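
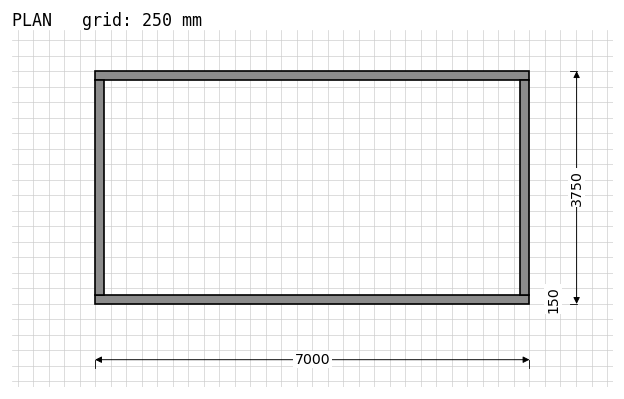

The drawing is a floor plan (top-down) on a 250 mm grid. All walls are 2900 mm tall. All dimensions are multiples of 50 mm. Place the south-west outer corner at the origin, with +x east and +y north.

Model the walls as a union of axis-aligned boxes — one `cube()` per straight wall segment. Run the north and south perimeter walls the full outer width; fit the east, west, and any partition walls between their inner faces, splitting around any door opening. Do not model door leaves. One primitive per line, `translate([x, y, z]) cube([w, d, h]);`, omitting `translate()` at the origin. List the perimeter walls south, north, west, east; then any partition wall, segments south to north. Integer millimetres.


cube([7000, 150, 2900]);
translate([0, 3600, 0]) cube([7000, 150, 2900]);
translate([0, 150, 0]) cube([150, 3450, 2900]);
translate([6850, 150, 0]) cube([150, 3450, 2900]);


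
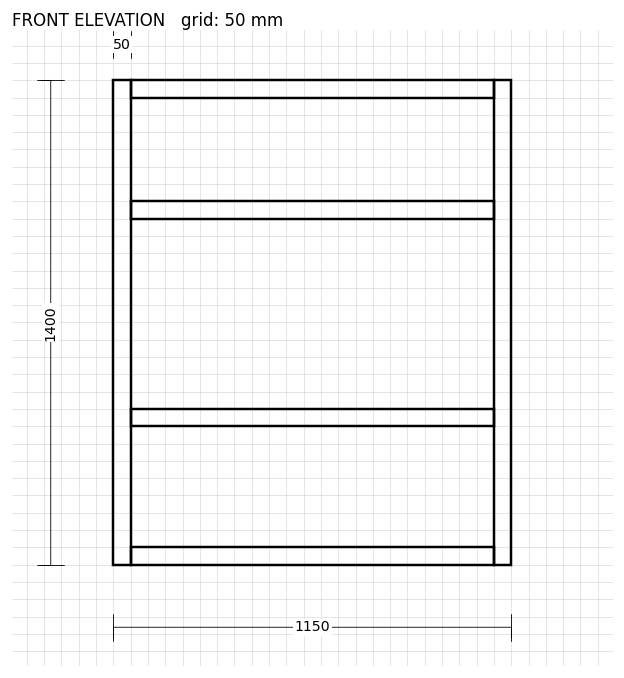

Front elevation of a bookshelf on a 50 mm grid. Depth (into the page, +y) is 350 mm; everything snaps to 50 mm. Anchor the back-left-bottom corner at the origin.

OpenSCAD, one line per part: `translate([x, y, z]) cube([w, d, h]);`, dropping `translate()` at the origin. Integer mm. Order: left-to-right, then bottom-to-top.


cube([50, 350, 1400]);
translate([50, 0, 0]) cube([1050, 350, 50]);
translate([50, 0, 400]) cube([1050, 350, 50]);
translate([50, 0, 1000]) cube([1050, 350, 50]);
translate([50, 0, 1350]) cube([1050, 350, 50]);
translate([1100, 0, 0]) cube([50, 350, 1400]);


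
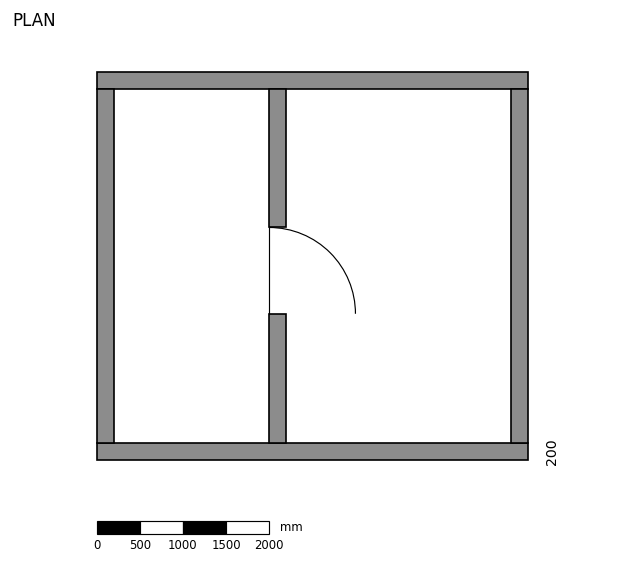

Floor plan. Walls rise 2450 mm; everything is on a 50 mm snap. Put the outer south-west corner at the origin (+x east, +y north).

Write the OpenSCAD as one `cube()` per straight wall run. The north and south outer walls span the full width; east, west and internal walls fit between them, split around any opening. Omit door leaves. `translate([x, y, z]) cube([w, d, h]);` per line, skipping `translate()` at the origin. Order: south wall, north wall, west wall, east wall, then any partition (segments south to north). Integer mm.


cube([5000, 200, 2450]);
translate([0, 4300, 0]) cube([5000, 200, 2450]);
translate([0, 200, 0]) cube([200, 4100, 2450]);
translate([4800, 200, 0]) cube([200, 4100, 2450]);
translate([2000, 200, 0]) cube([200, 1500, 2450]);
translate([2000, 2700, 0]) cube([200, 1600, 2450]);


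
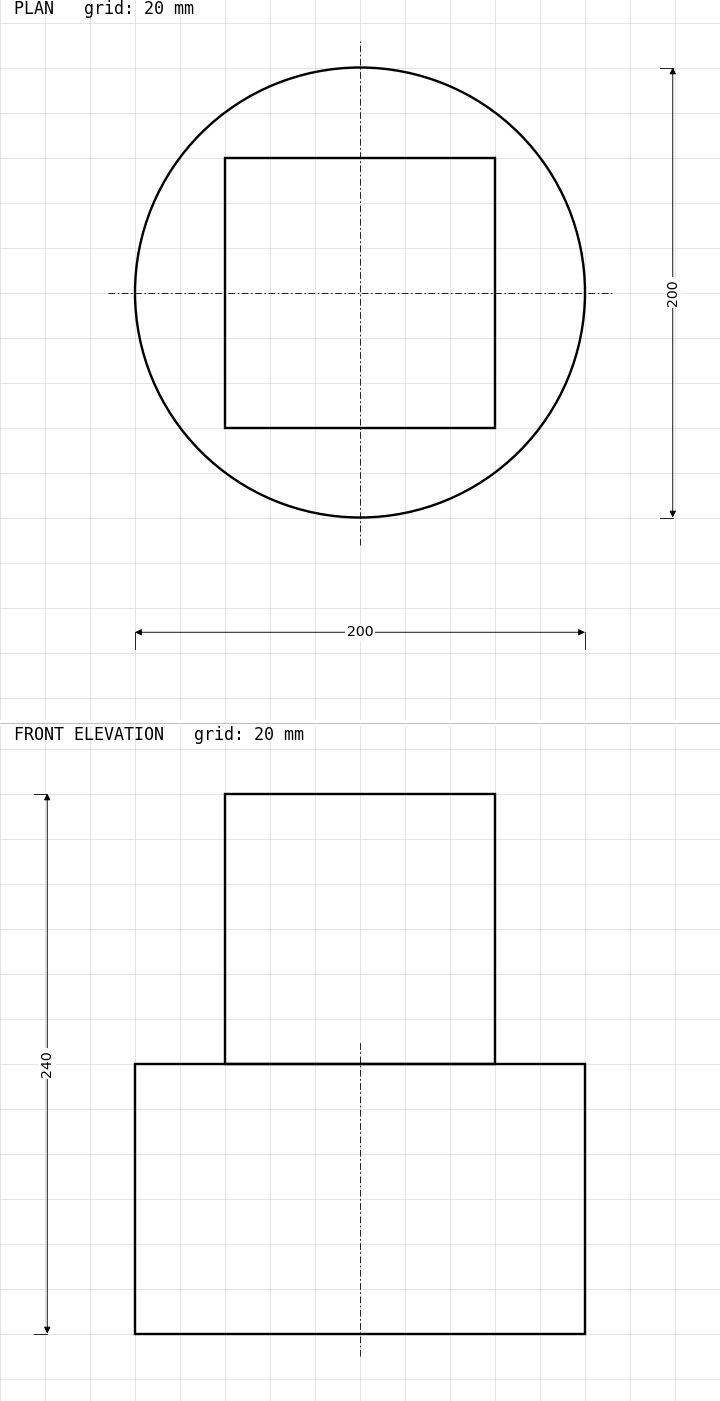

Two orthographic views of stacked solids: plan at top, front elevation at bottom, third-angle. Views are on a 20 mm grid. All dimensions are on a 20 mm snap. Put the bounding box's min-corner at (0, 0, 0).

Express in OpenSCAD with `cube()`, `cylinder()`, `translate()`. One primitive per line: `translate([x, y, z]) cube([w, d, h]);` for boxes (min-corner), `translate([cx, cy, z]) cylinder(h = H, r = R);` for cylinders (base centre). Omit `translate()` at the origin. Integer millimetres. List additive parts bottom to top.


translate([100, 100, 0]) cylinder(h = 120, r = 100);
translate([40, 40, 120]) cube([120, 120, 120]);


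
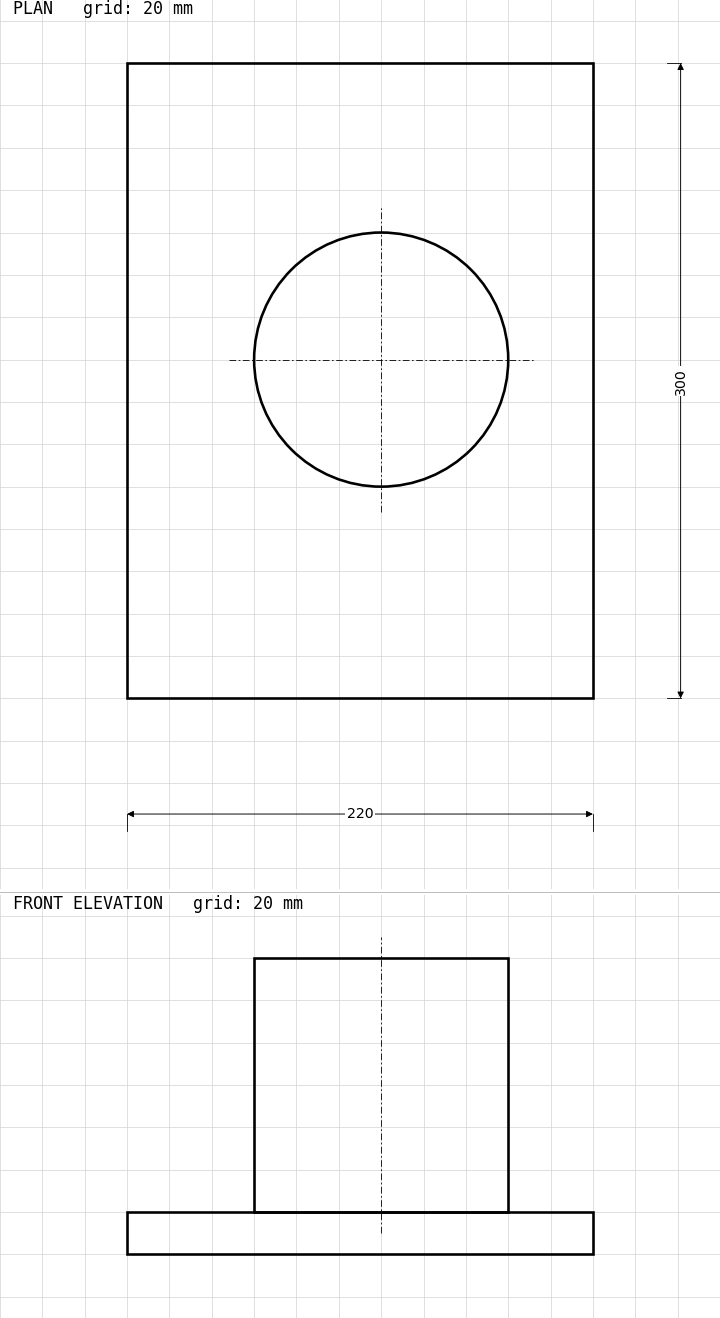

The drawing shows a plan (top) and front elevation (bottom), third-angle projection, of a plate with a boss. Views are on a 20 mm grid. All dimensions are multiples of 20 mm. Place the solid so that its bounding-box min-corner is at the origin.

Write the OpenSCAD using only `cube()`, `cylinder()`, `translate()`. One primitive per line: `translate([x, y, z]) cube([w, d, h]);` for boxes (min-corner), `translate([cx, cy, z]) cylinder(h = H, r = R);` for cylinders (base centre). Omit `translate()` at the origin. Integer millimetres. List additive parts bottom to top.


cube([220, 300, 20]);
translate([120, 160, 20]) cylinder(h = 120, r = 60);


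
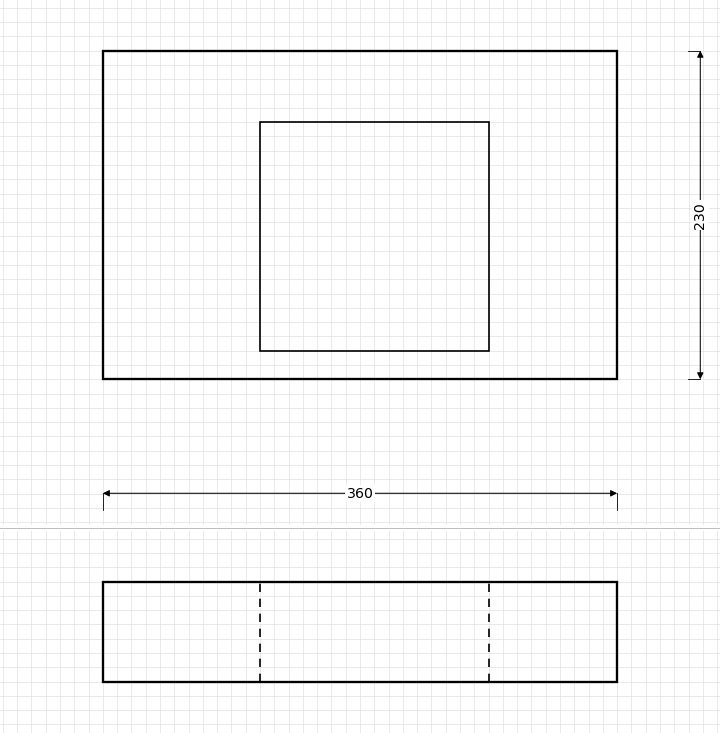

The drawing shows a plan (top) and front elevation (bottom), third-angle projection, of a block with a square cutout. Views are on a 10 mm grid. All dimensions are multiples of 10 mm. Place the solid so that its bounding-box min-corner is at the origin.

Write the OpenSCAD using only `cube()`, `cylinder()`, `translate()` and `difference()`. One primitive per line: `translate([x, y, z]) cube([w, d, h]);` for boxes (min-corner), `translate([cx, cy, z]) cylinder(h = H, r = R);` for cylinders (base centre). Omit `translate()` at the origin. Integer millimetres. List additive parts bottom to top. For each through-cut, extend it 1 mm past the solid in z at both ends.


difference() {
  cube([360, 230, 70]);
  translate([110, 20, -1]) cube([160, 160, 72]);
}


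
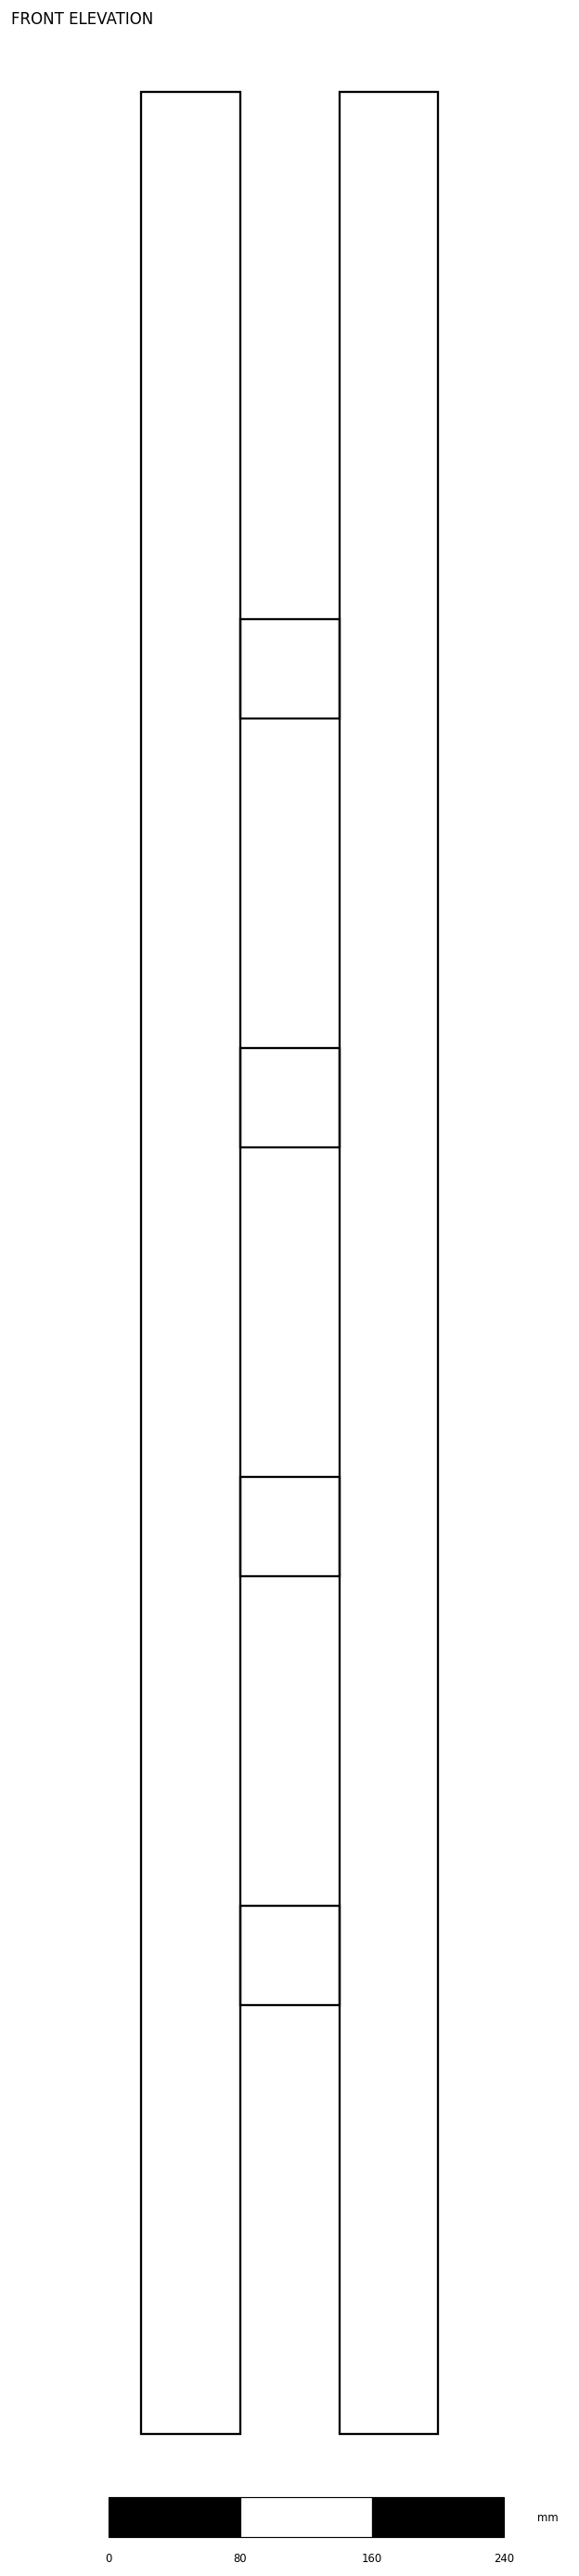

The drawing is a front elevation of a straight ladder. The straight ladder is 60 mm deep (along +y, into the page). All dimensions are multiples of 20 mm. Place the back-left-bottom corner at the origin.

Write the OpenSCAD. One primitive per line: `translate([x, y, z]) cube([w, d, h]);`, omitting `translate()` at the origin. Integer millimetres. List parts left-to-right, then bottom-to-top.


cube([60, 60, 1420]);
translate([60, 0, 260]) cube([60, 60, 60]);
translate([60, 0, 520]) cube([60, 60, 60]);
translate([60, 0, 780]) cube([60, 60, 60]);
translate([60, 0, 1040]) cube([60, 60, 60]);
translate([120, 0, 0]) cube([60, 60, 1420]);


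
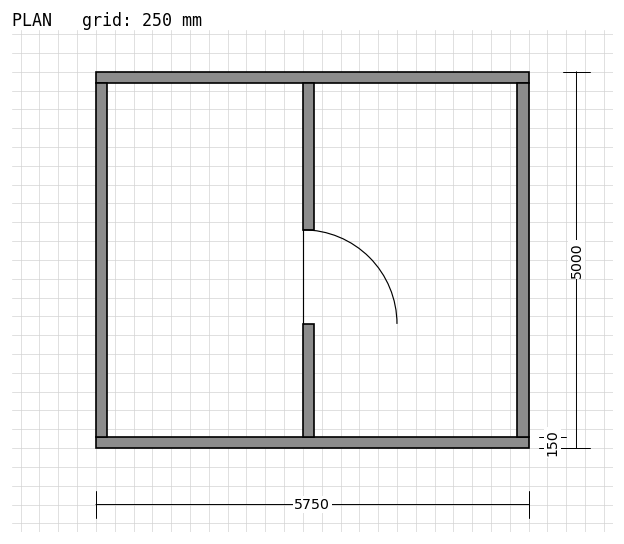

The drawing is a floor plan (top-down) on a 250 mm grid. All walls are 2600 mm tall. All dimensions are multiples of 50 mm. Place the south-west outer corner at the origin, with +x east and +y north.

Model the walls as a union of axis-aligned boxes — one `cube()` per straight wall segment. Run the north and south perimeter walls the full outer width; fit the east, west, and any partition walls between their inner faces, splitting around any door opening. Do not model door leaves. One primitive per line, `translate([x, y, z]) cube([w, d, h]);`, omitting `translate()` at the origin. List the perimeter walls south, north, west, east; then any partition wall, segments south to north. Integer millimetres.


cube([5750, 150, 2600]);
translate([0, 4850, 0]) cube([5750, 150, 2600]);
translate([0, 150, 0]) cube([150, 4700, 2600]);
translate([5600, 150, 0]) cube([150, 4700, 2600]);
translate([2750, 150, 0]) cube([150, 1500, 2600]);
translate([2750, 2900, 0]) cube([150, 1950, 2600]);


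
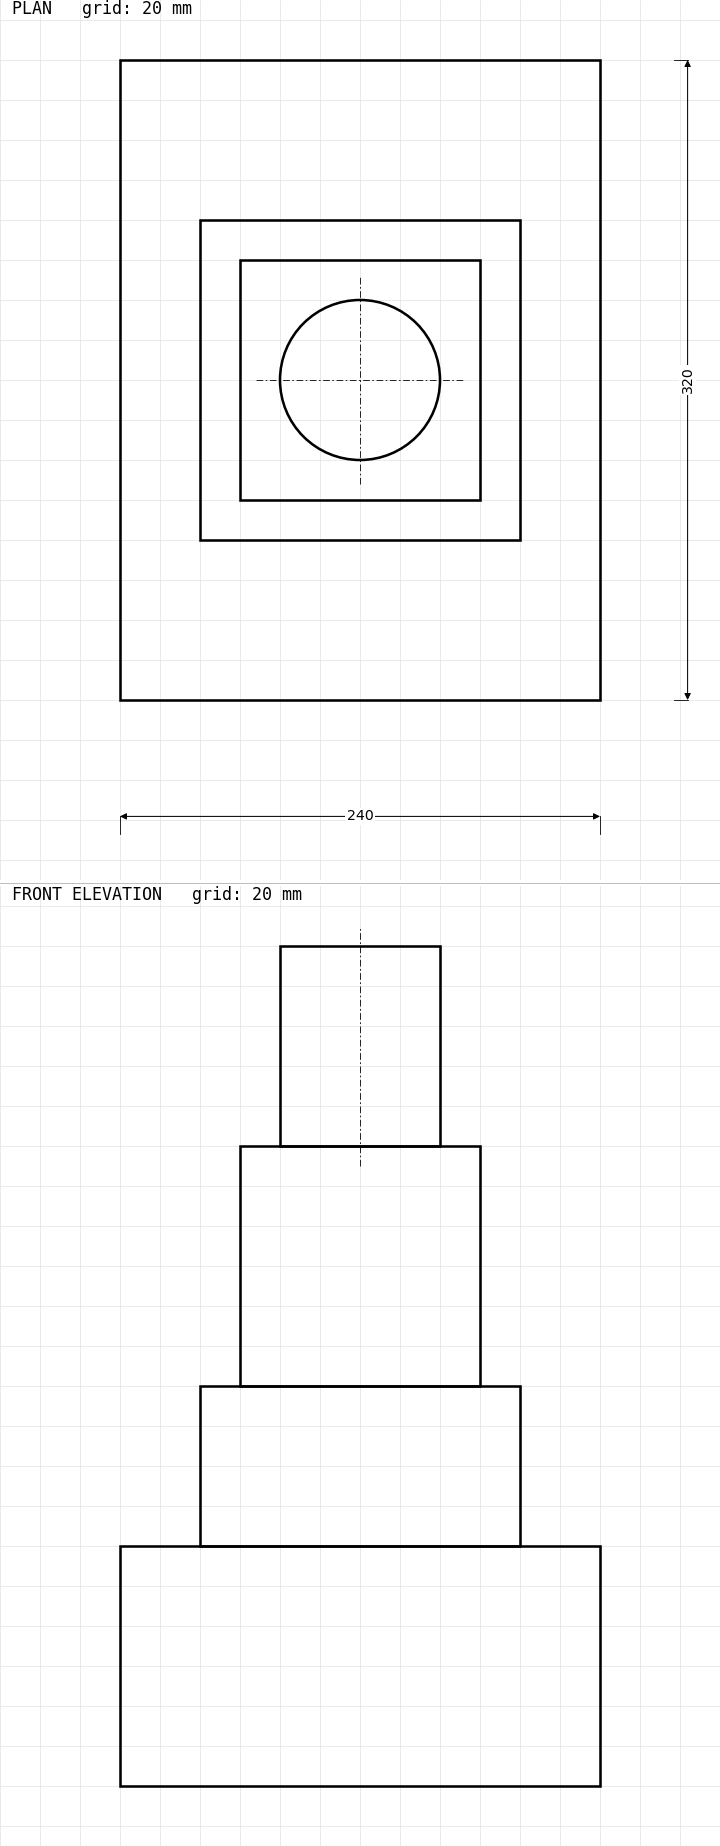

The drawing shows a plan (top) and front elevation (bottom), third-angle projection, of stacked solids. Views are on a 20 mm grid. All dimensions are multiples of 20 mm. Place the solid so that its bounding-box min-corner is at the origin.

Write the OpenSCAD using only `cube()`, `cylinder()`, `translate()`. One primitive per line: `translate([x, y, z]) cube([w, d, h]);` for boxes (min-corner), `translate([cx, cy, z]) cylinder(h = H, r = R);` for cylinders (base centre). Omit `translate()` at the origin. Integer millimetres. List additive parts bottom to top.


cube([240, 320, 120]);
translate([40, 80, 120]) cube([160, 160, 80]);
translate([60, 100, 200]) cube([120, 120, 120]);
translate([120, 160, 320]) cylinder(h = 100, r = 40);


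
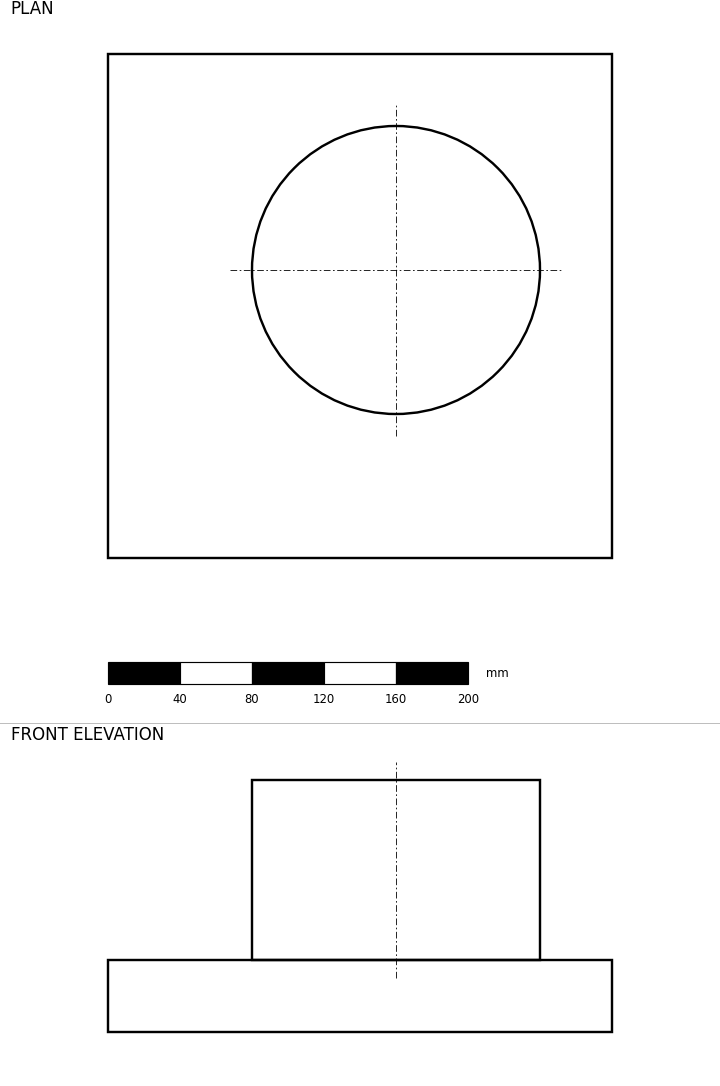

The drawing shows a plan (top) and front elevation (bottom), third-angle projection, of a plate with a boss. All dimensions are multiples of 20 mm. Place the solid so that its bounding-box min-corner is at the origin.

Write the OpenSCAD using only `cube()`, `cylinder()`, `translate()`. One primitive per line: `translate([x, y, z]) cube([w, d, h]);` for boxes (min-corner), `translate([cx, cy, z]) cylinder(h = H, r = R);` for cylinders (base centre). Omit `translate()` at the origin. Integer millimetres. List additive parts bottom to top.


cube([280, 280, 40]);
translate([160, 160, 40]) cylinder(h = 100, r = 80);


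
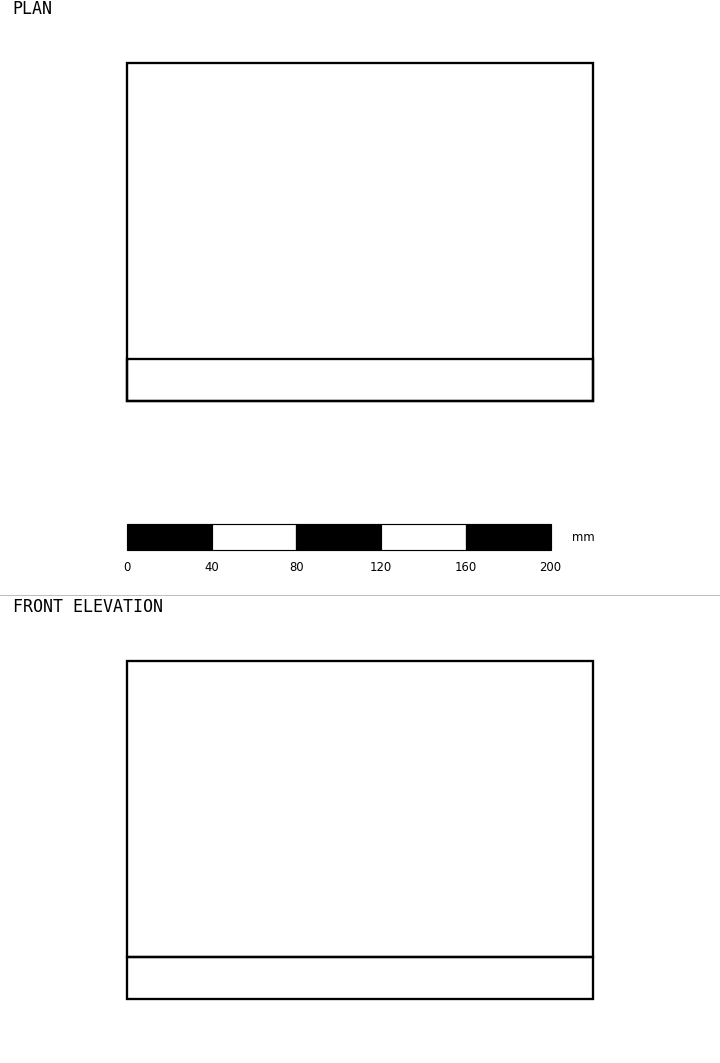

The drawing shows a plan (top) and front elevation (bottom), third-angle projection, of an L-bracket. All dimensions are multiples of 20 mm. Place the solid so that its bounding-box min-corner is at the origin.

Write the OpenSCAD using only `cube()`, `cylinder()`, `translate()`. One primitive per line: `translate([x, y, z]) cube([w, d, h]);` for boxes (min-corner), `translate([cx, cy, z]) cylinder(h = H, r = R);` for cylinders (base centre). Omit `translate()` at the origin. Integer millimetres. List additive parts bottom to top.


cube([220, 160, 20]);
translate([0, 0, 20]) cube([220, 20, 140]);


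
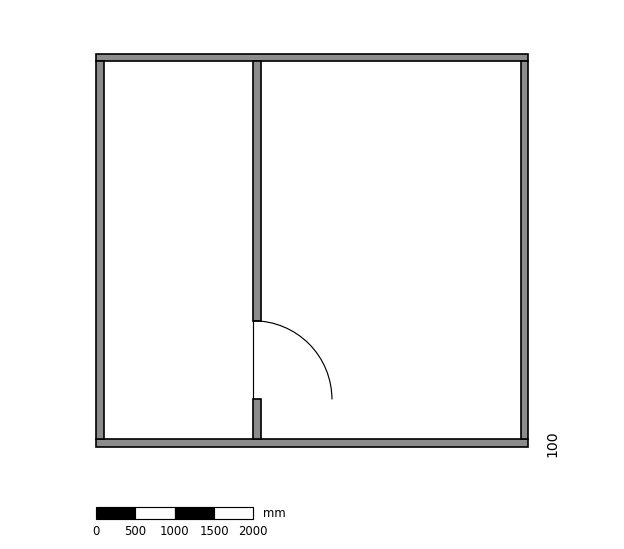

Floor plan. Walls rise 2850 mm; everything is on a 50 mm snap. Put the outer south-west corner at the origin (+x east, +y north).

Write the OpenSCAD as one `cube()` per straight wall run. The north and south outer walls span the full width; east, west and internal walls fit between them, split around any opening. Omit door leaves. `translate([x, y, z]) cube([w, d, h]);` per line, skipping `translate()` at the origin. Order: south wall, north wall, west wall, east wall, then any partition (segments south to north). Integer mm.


cube([5500, 100, 2850]);
translate([0, 4900, 0]) cube([5500, 100, 2850]);
translate([0, 100, 0]) cube([100, 4800, 2850]);
translate([5400, 100, 0]) cube([100, 4800, 2850]);
translate([2000, 100, 0]) cube([100, 500, 2850]);
translate([2000, 1600, 0]) cube([100, 3300, 2850]);


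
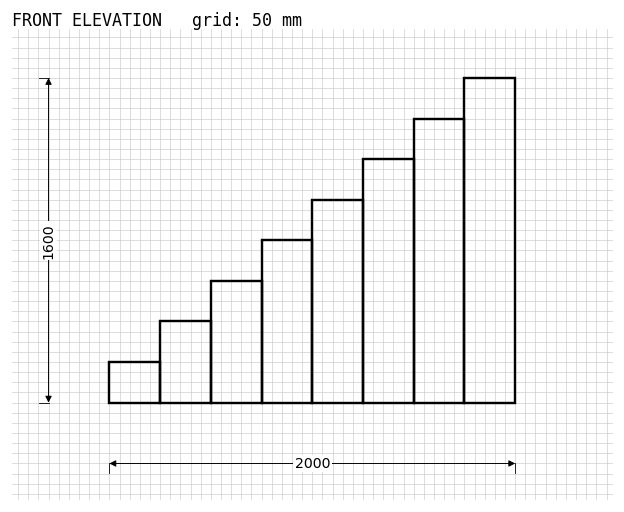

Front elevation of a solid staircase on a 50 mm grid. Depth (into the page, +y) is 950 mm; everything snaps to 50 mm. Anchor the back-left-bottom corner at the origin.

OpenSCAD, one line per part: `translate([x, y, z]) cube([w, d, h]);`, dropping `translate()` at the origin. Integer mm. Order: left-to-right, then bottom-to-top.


cube([250, 950, 200]);
translate([250, 0, 0]) cube([250, 950, 400]);
translate([500, 0, 0]) cube([250, 950, 600]);
translate([750, 0, 0]) cube([250, 950, 800]);
translate([1000, 0, 0]) cube([250, 950, 1000]);
translate([1250, 0, 0]) cube([250, 950, 1200]);
translate([1500, 0, 0]) cube([250, 950, 1400]);
translate([1750, 0, 0]) cube([250, 950, 1600]);


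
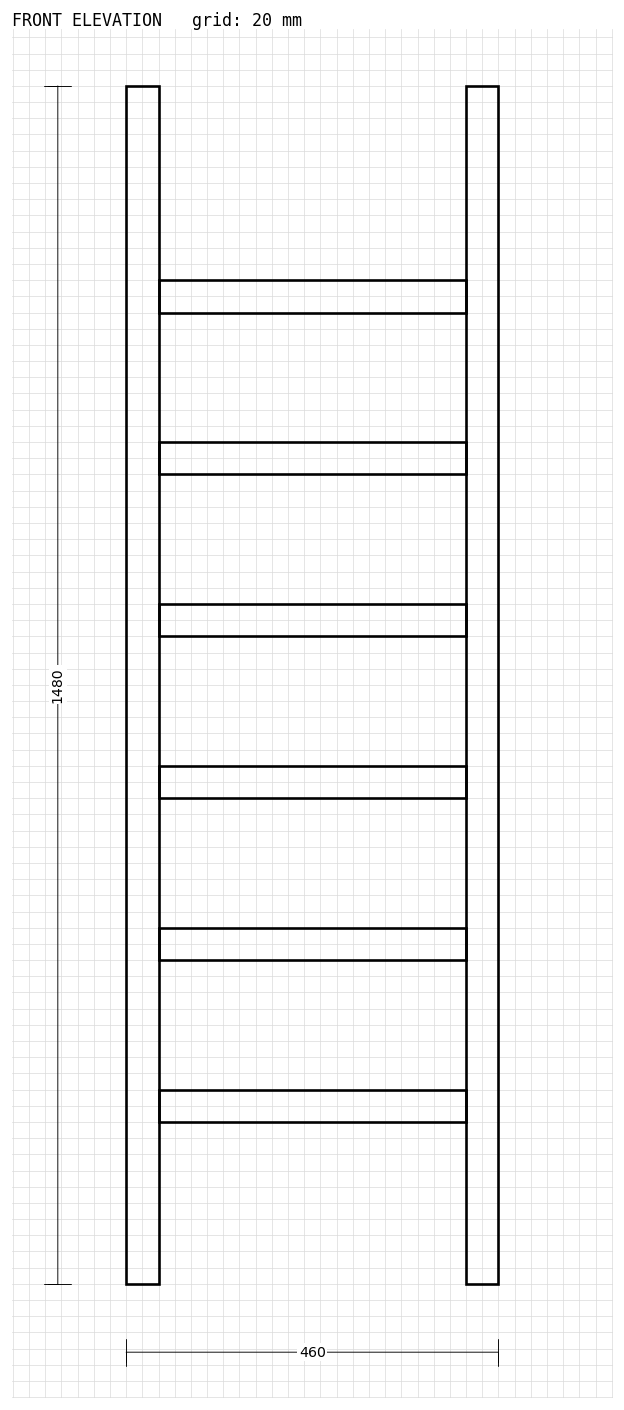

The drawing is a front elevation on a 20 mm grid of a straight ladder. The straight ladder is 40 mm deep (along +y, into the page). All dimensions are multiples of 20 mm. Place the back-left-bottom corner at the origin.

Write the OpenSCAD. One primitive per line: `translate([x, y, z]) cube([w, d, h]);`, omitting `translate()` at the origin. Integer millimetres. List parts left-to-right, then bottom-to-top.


cube([40, 40, 1480]);
translate([40, 0, 200]) cube([380, 40, 40]);
translate([40, 0, 400]) cube([380, 40, 40]);
translate([40, 0, 600]) cube([380, 40, 40]);
translate([40, 0, 800]) cube([380, 40, 40]);
translate([40, 0, 1000]) cube([380, 40, 40]);
translate([40, 0, 1200]) cube([380, 40, 40]);
translate([420, 0, 0]) cube([40, 40, 1480]);


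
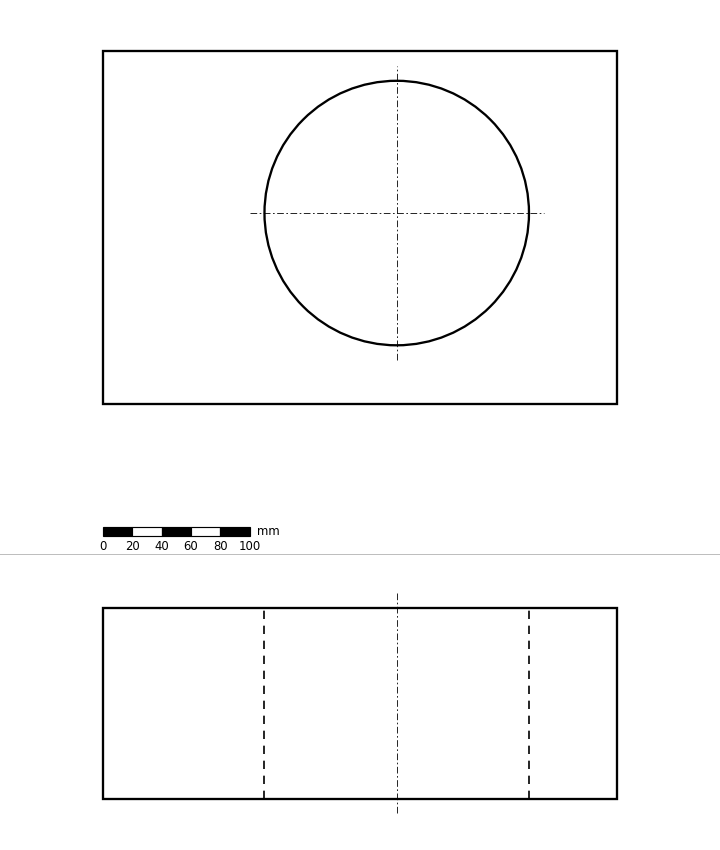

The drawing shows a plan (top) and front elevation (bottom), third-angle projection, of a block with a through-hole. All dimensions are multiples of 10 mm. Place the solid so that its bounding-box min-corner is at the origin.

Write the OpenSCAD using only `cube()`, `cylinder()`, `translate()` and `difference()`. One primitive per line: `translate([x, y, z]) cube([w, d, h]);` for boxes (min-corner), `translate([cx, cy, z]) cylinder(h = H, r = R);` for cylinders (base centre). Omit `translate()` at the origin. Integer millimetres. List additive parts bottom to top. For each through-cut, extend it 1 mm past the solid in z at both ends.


difference() {
  cube([350, 240, 130]);
  translate([200, 130, -1]) cylinder(h = 132, r = 90);
}


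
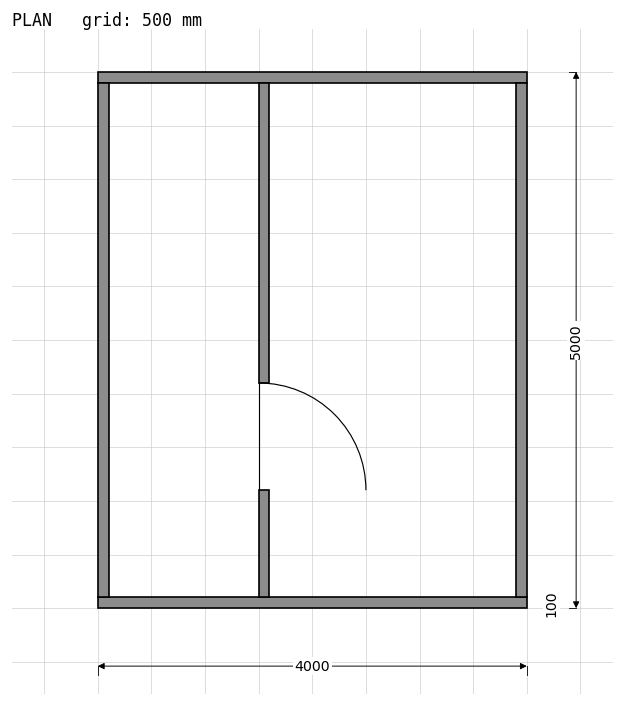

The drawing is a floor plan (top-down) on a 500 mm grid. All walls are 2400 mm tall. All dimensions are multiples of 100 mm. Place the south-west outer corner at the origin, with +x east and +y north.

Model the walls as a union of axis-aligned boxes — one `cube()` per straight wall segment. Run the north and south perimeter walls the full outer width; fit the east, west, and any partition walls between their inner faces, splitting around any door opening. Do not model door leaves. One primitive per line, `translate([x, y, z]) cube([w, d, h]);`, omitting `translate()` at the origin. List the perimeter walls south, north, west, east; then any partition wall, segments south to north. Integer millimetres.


cube([4000, 100, 2400]);
translate([0, 4900, 0]) cube([4000, 100, 2400]);
translate([0, 100, 0]) cube([100, 4800, 2400]);
translate([3900, 100, 0]) cube([100, 4800, 2400]);
translate([1500, 100, 0]) cube([100, 1000, 2400]);
translate([1500, 2100, 0]) cube([100, 2800, 2400]);


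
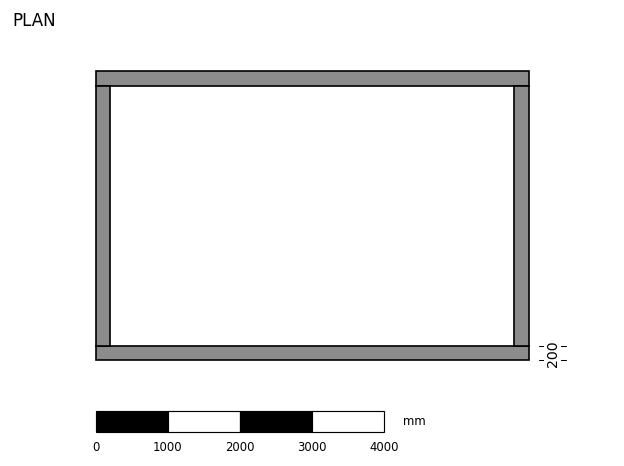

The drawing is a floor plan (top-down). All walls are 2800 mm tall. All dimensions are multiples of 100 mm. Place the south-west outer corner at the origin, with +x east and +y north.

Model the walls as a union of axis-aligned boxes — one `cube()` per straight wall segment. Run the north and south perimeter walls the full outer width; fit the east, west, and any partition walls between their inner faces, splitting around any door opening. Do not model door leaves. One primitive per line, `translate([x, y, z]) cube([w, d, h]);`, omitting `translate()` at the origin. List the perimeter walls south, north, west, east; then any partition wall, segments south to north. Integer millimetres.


cube([6000, 200, 2800]);
translate([0, 3800, 0]) cube([6000, 200, 2800]);
translate([0, 200, 0]) cube([200, 3600, 2800]);
translate([5800, 200, 0]) cube([200, 3600, 2800]);


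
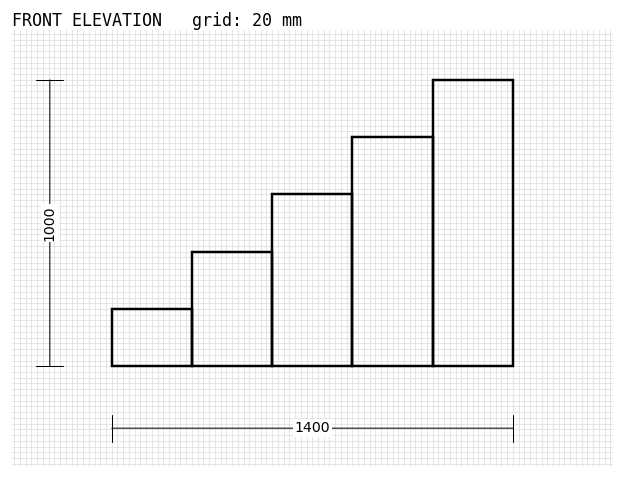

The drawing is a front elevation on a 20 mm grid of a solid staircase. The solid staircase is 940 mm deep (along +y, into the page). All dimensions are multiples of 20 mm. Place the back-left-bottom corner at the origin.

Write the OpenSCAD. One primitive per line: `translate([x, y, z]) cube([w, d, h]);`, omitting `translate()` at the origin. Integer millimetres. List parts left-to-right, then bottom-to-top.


cube([280, 940, 200]);
translate([280, 0, 0]) cube([280, 940, 400]);
translate([560, 0, 0]) cube([280, 940, 600]);
translate([840, 0, 0]) cube([280, 940, 800]);
translate([1120, 0, 0]) cube([280, 940, 1000]);


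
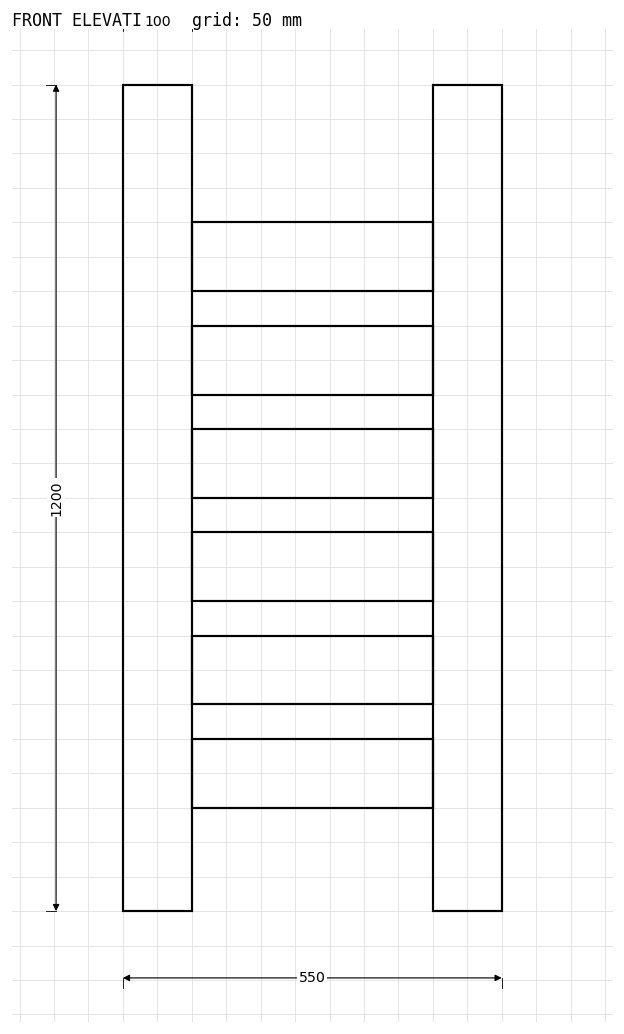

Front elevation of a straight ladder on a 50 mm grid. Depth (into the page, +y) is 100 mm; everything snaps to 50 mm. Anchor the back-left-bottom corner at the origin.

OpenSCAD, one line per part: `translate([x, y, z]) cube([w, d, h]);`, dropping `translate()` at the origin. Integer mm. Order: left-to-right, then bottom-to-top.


cube([100, 100, 1200]);
translate([100, 0, 150]) cube([350, 100, 100]);
translate([100, 0, 300]) cube([350, 100, 100]);
translate([100, 0, 450]) cube([350, 100, 100]);
translate([100, 0, 600]) cube([350, 100, 100]);
translate([100, 0, 750]) cube([350, 100, 100]);
translate([100, 0, 900]) cube([350, 100, 100]);
translate([450, 0, 0]) cube([100, 100, 1200]);


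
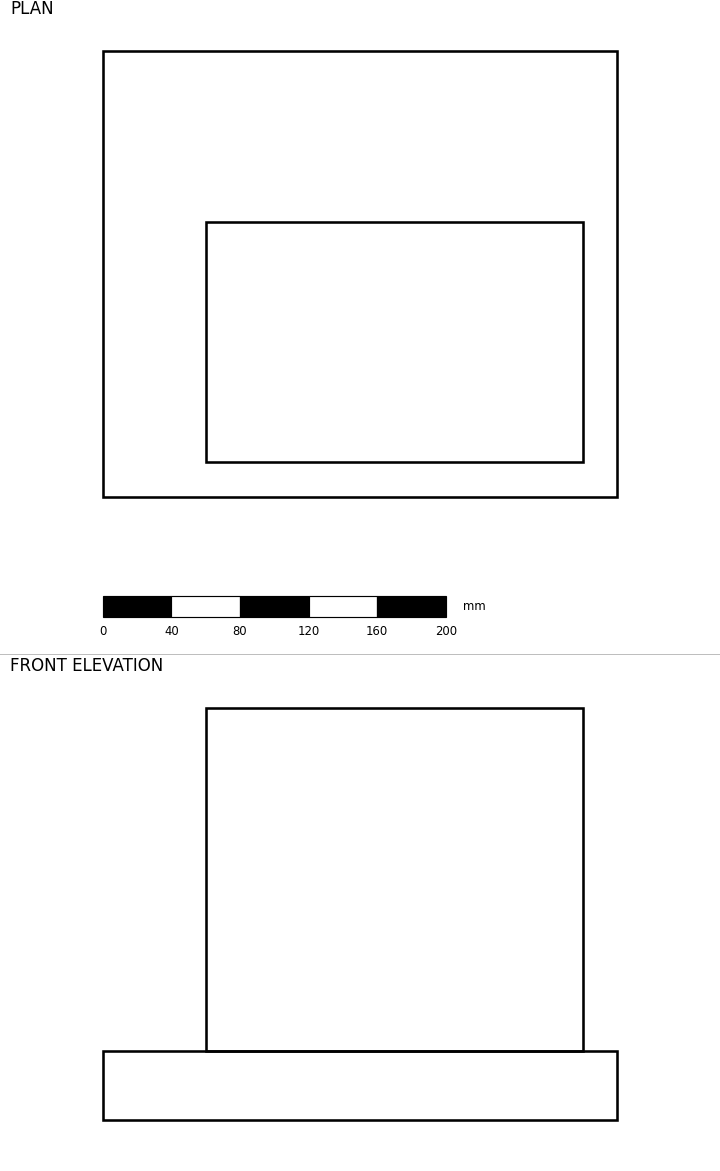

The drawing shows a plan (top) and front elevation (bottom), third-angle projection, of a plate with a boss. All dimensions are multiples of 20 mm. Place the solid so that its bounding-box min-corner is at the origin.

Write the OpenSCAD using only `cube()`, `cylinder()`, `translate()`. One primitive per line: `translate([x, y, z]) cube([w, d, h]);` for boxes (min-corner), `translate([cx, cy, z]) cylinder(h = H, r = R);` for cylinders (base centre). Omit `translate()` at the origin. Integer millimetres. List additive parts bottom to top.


cube([300, 260, 40]);
translate([60, 20, 40]) cube([220, 140, 200]);


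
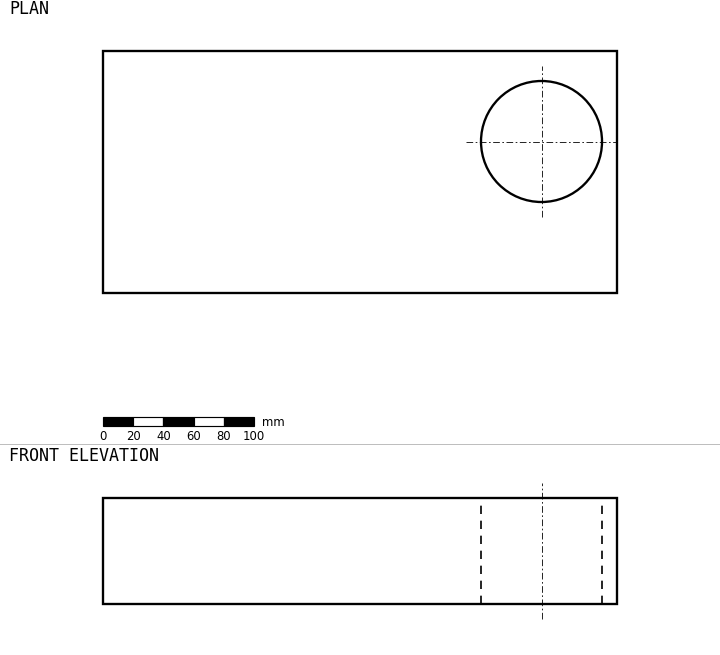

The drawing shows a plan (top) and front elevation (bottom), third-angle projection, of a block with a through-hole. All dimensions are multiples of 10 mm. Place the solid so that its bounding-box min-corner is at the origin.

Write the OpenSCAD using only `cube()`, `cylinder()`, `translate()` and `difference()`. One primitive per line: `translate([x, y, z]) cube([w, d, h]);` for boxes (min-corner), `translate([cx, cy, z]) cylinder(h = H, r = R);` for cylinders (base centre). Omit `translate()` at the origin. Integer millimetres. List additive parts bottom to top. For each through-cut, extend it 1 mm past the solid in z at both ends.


difference() {
  cube([340, 160, 70]);
  translate([290, 100, -1]) cylinder(h = 72, r = 40);
}


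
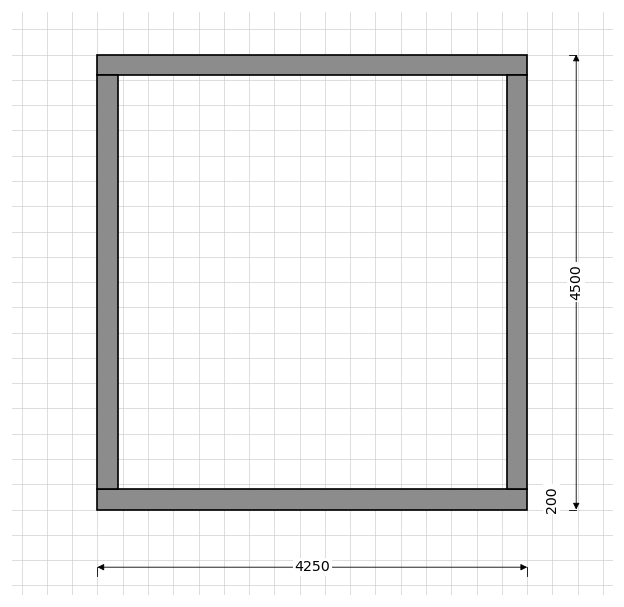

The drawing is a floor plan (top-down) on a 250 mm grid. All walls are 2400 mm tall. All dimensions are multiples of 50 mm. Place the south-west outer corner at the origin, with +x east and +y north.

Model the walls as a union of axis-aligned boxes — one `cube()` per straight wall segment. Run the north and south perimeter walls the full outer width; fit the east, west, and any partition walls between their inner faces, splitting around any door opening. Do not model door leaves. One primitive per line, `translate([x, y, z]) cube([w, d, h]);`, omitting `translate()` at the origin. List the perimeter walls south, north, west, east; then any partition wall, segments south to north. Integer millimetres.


cube([4250, 200, 2400]);
translate([0, 4300, 0]) cube([4250, 200, 2400]);
translate([0, 200, 0]) cube([200, 4100, 2400]);
translate([4050, 200, 0]) cube([200, 4100, 2400]);


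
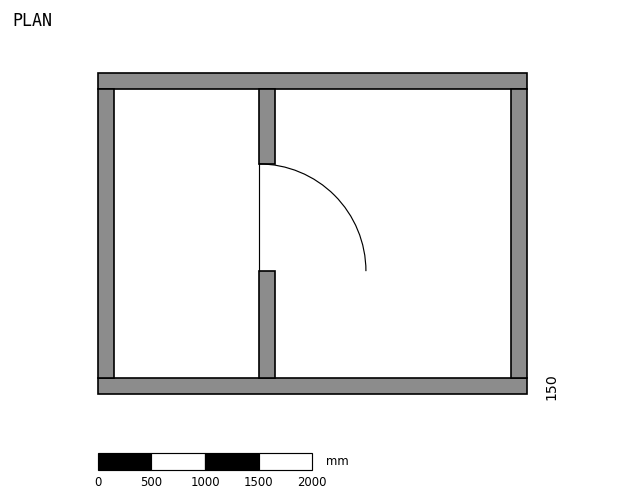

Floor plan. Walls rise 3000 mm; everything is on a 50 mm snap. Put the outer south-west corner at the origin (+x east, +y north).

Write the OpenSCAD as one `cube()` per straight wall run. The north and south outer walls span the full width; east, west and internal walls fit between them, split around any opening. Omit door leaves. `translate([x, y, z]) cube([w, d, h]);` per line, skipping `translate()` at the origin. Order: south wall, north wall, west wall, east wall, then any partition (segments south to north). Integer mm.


cube([4000, 150, 3000]);
translate([0, 2850, 0]) cube([4000, 150, 3000]);
translate([0, 150, 0]) cube([150, 2700, 3000]);
translate([3850, 150, 0]) cube([150, 2700, 3000]);
translate([1500, 150, 0]) cube([150, 1000, 3000]);
translate([1500, 2150, 0]) cube([150, 700, 3000]);


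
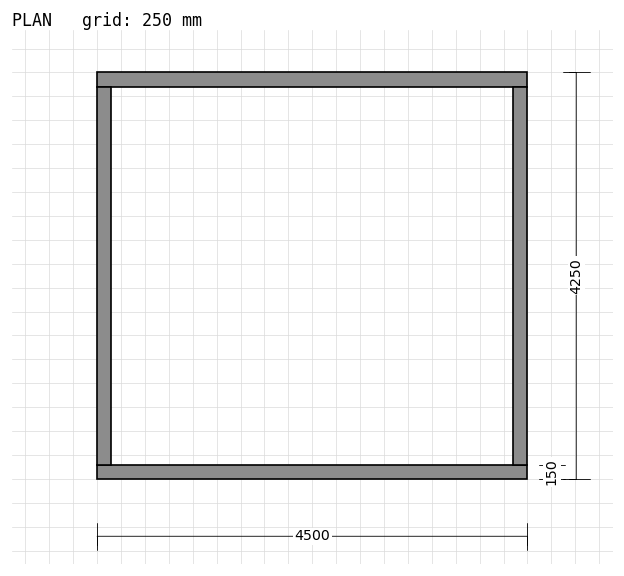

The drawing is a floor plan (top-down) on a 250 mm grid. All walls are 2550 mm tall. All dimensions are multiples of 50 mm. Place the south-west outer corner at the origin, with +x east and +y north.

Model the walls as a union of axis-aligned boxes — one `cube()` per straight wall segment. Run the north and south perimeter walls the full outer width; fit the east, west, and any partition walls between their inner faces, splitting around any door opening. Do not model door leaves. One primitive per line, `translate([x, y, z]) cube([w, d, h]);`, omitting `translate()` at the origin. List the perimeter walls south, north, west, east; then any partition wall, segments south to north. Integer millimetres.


cube([4500, 150, 2550]);
translate([0, 4100, 0]) cube([4500, 150, 2550]);
translate([0, 150, 0]) cube([150, 3950, 2550]);
translate([4350, 150, 0]) cube([150, 3950, 2550]);


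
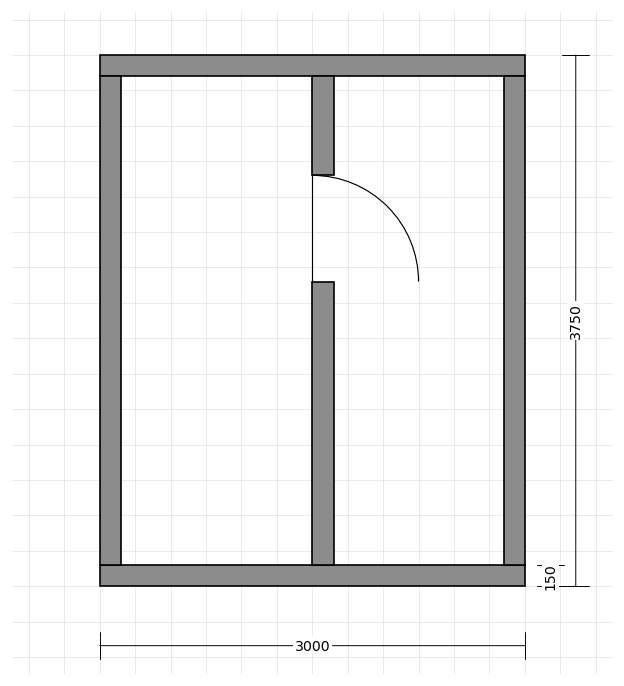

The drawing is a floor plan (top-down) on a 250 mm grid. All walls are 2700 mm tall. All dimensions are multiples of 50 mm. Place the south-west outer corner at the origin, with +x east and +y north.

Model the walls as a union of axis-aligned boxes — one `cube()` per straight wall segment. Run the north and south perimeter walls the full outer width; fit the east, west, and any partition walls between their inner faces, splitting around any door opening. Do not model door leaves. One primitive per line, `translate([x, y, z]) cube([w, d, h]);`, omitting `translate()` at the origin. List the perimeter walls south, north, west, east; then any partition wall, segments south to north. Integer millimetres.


cube([3000, 150, 2700]);
translate([0, 3600, 0]) cube([3000, 150, 2700]);
translate([0, 150, 0]) cube([150, 3450, 2700]);
translate([2850, 150, 0]) cube([150, 3450, 2700]);
translate([1500, 150, 0]) cube([150, 2000, 2700]);
translate([1500, 2900, 0]) cube([150, 700, 2700]);


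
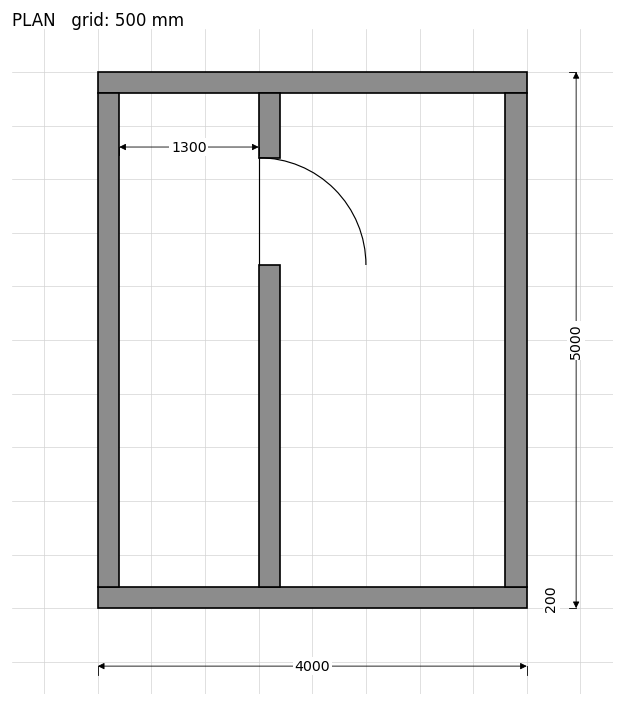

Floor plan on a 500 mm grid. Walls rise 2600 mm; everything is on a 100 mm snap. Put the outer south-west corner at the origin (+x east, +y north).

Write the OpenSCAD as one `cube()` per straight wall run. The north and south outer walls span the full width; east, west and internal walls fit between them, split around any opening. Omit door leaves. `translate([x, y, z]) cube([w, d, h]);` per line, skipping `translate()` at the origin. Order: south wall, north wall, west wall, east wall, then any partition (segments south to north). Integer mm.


cube([4000, 200, 2600]);
translate([0, 4800, 0]) cube([4000, 200, 2600]);
translate([0, 200, 0]) cube([200, 4600, 2600]);
translate([3800, 200, 0]) cube([200, 4600, 2600]);
translate([1500, 200, 0]) cube([200, 3000, 2600]);
translate([1500, 4200, 0]) cube([200, 600, 2600]);


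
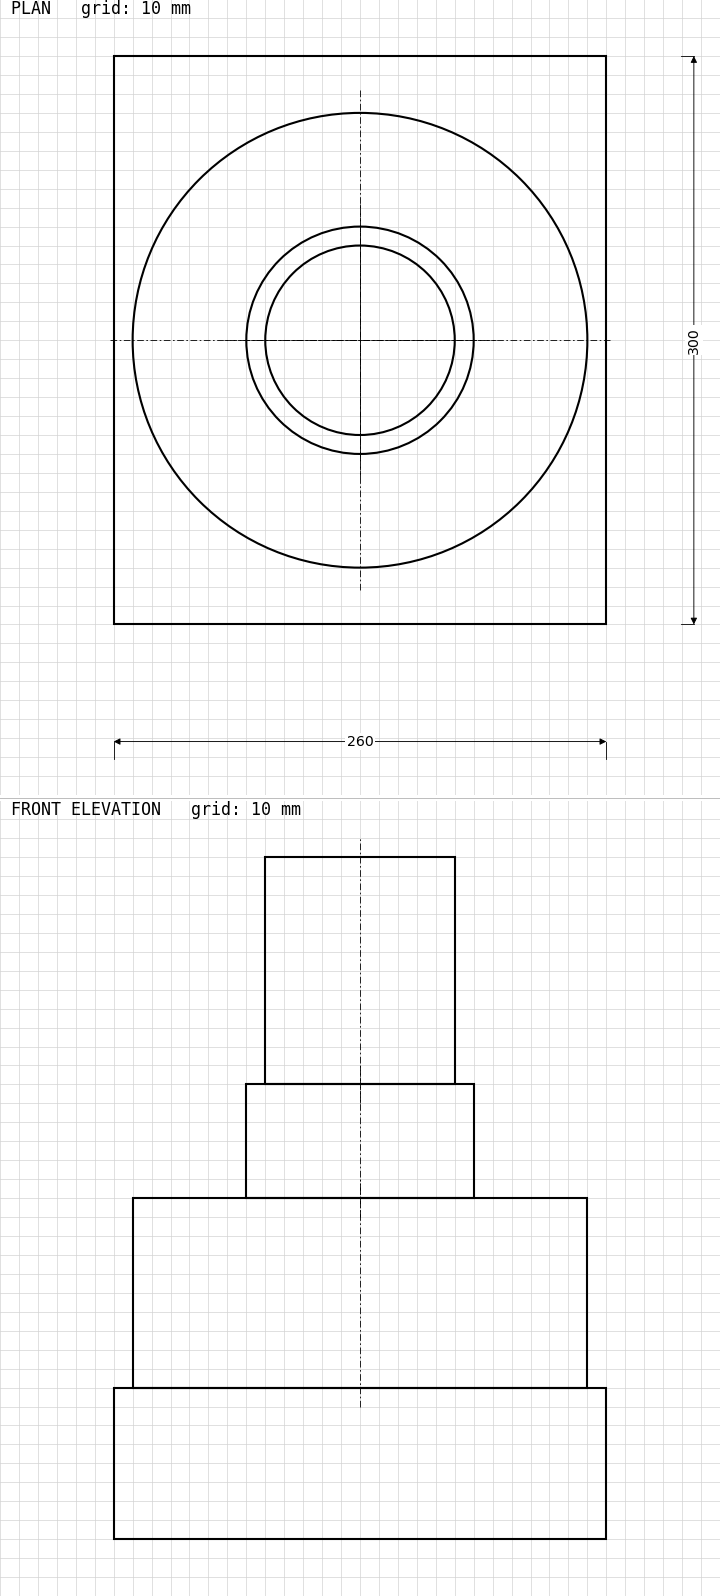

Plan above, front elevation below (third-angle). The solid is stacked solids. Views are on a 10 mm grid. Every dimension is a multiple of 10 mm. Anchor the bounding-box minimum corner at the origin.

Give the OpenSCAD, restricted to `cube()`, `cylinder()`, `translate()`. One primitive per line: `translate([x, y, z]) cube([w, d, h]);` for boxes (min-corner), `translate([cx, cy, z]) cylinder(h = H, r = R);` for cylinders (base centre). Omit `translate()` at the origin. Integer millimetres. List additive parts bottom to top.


cube([260, 300, 80]);
translate([130, 150, 80]) cylinder(h = 100, r = 120);
translate([130, 150, 180]) cylinder(h = 60, r = 60);
translate([130, 150, 240]) cylinder(h = 120, r = 50);


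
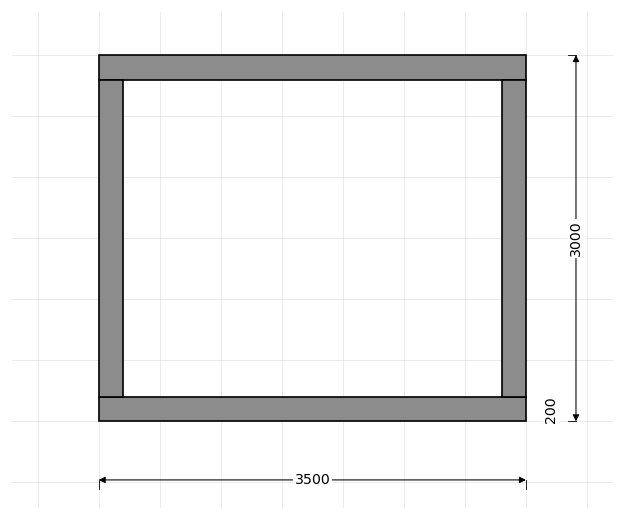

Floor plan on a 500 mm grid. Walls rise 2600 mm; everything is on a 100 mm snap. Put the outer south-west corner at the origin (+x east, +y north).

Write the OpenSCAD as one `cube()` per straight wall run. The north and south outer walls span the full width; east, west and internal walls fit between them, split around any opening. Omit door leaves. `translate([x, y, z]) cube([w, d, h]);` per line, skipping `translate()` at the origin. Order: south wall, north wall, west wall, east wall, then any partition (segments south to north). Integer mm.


cube([3500, 200, 2600]);
translate([0, 2800, 0]) cube([3500, 200, 2600]);
translate([0, 200, 0]) cube([200, 2600, 2600]);
translate([3300, 200, 0]) cube([200, 2600, 2600]);


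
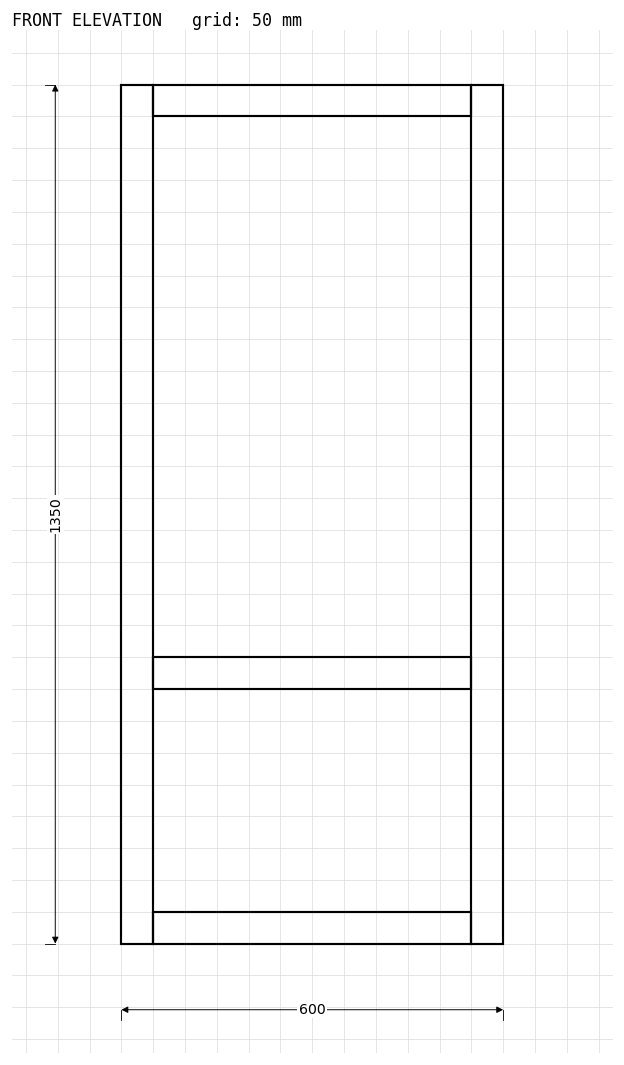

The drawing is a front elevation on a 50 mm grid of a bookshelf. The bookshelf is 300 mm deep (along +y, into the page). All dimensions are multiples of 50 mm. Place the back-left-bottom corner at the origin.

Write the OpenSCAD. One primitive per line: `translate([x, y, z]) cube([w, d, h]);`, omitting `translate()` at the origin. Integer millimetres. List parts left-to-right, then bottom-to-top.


cube([50, 300, 1350]);
translate([50, 0, 0]) cube([500, 300, 50]);
translate([50, 0, 400]) cube([500, 300, 50]);
translate([50, 0, 1300]) cube([500, 300, 50]);
translate([550, 0, 0]) cube([50, 300, 1350]);


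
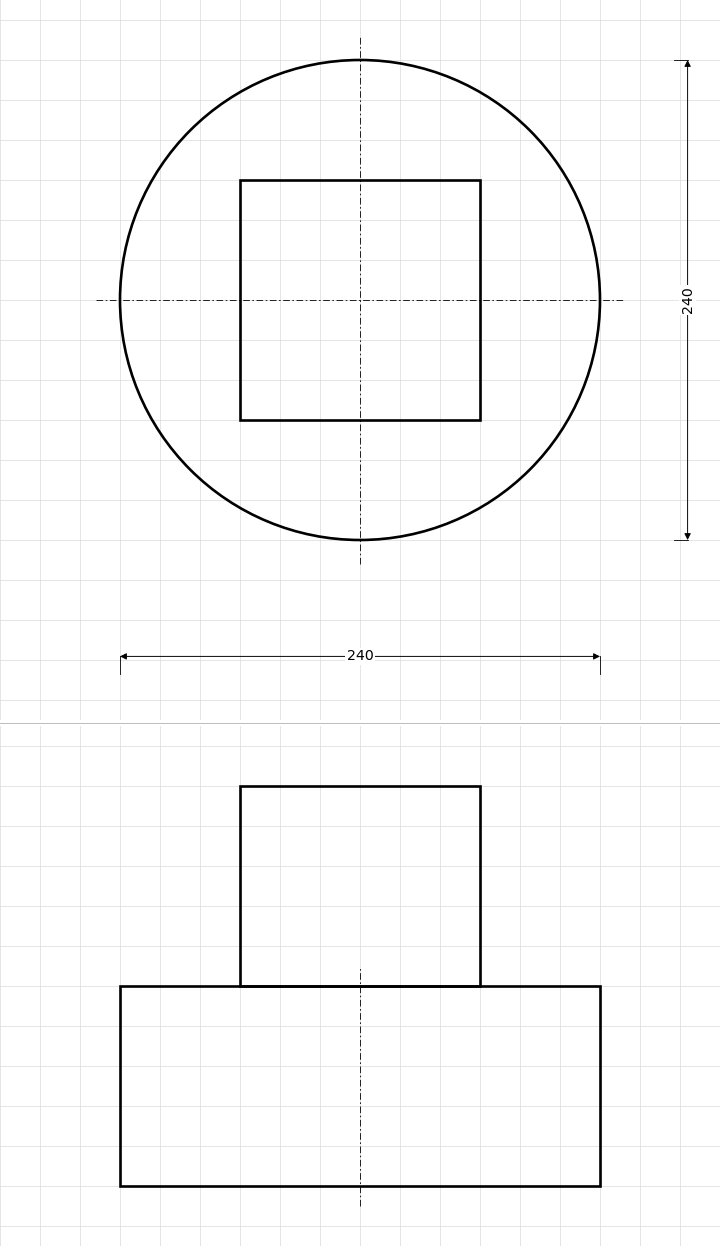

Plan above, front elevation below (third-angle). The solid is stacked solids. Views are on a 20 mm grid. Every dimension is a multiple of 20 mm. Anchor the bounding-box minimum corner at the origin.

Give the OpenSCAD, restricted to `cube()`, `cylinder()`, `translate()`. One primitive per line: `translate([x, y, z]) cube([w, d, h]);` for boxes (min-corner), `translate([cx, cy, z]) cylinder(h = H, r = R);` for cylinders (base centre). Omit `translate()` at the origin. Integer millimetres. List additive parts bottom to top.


translate([120, 120, 0]) cylinder(h = 100, r = 120);
translate([60, 60, 100]) cube([120, 120, 100]);


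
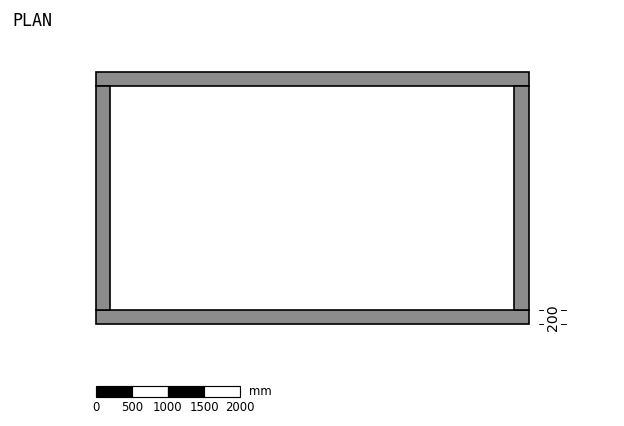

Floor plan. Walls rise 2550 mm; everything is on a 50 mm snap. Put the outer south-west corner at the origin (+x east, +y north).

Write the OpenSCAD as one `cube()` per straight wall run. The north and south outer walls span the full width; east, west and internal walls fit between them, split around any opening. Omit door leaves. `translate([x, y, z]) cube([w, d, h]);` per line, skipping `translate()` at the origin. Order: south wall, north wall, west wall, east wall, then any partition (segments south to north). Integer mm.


cube([6000, 200, 2550]);
translate([0, 3300, 0]) cube([6000, 200, 2550]);
translate([0, 200, 0]) cube([200, 3100, 2550]);
translate([5800, 200, 0]) cube([200, 3100, 2550]);


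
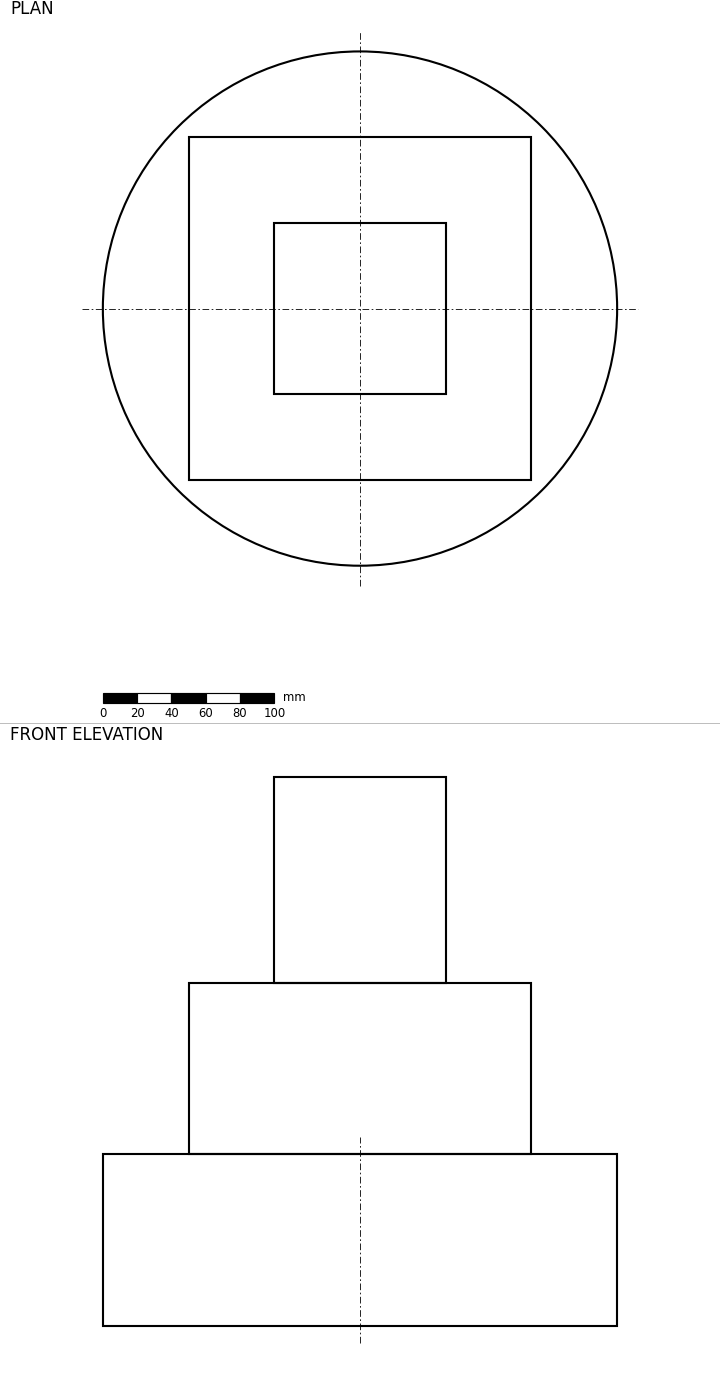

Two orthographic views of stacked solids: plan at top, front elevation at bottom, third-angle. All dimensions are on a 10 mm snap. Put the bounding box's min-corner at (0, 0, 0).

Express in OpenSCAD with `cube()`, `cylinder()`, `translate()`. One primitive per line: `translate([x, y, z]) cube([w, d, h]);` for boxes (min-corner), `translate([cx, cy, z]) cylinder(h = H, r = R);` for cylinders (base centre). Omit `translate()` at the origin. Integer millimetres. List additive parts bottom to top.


translate([150, 150, 0]) cylinder(h = 100, r = 150);
translate([50, 50, 100]) cube([200, 200, 100]);
translate([100, 100, 200]) cube([100, 100, 120]);


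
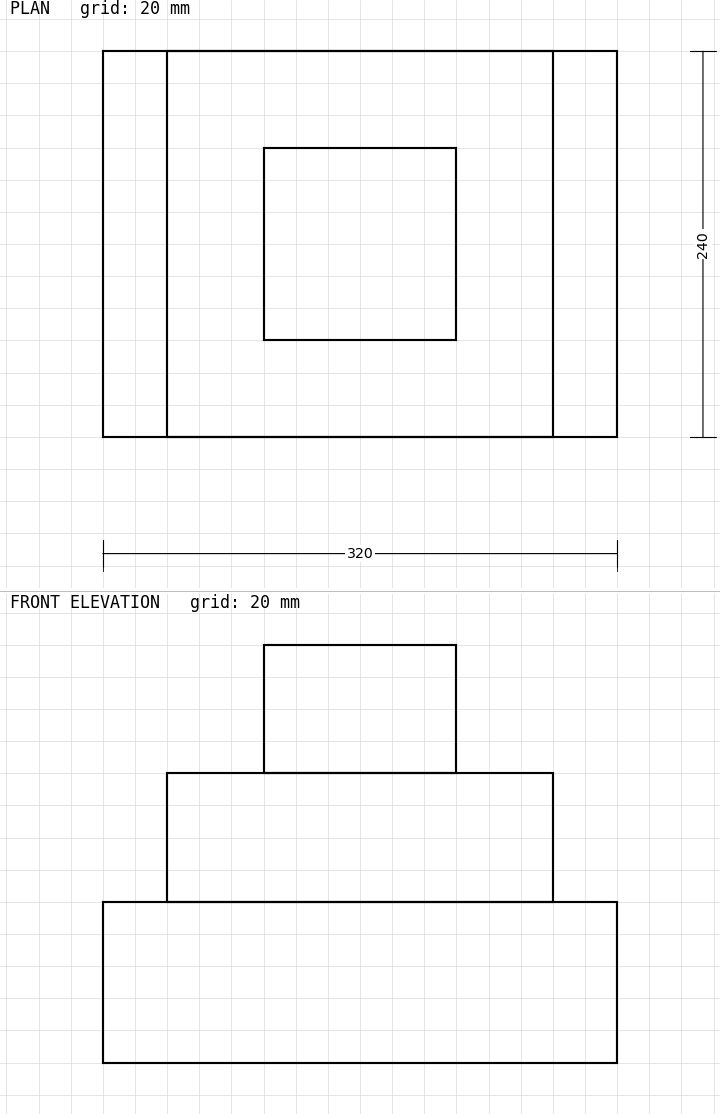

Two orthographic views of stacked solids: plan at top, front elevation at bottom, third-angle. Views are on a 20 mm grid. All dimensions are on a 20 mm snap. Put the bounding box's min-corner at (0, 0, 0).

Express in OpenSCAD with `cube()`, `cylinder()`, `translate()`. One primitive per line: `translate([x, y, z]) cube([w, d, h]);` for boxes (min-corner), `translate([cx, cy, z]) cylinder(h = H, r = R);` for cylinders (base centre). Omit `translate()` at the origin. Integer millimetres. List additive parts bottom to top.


cube([320, 240, 100]);
translate([40, 0, 100]) cube([240, 240, 80]);
translate([100, 60, 180]) cube([120, 120, 80]);


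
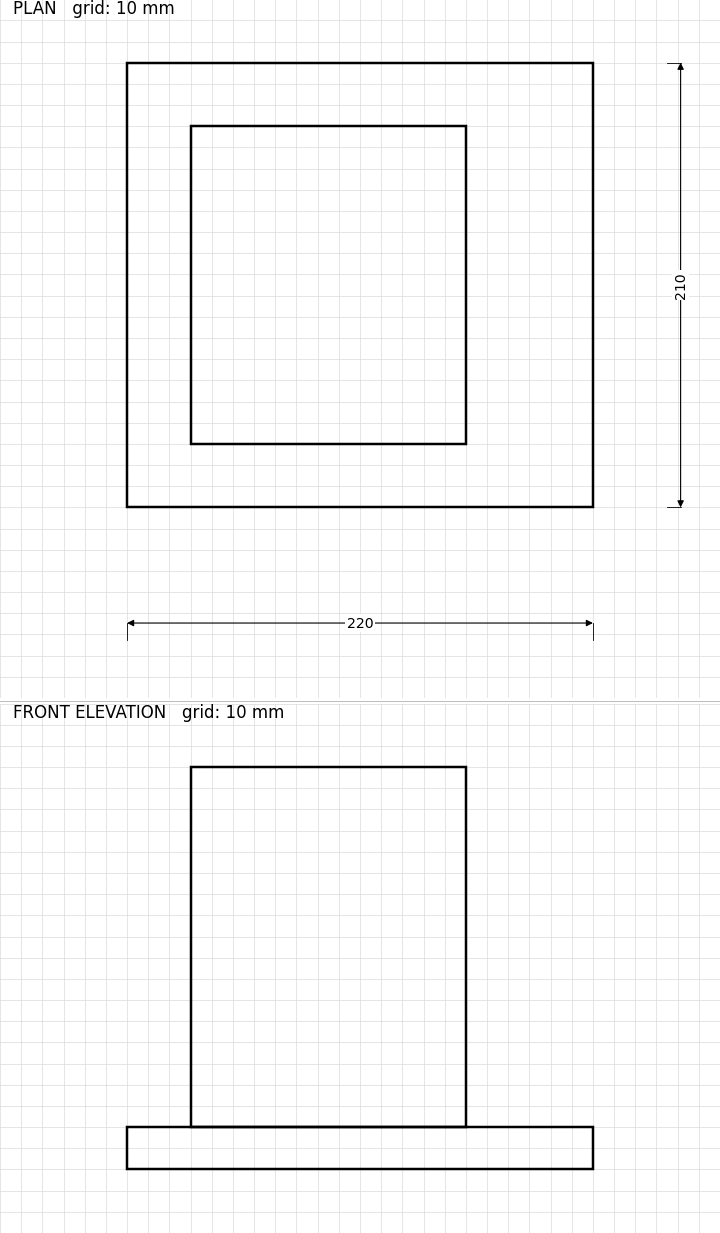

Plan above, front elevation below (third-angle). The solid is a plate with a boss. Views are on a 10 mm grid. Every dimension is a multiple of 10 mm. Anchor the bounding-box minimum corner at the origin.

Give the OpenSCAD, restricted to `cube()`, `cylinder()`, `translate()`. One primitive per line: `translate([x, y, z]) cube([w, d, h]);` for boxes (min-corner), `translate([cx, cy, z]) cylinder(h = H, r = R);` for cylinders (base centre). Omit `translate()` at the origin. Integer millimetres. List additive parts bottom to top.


cube([220, 210, 20]);
translate([30, 30, 20]) cube([130, 150, 170]);


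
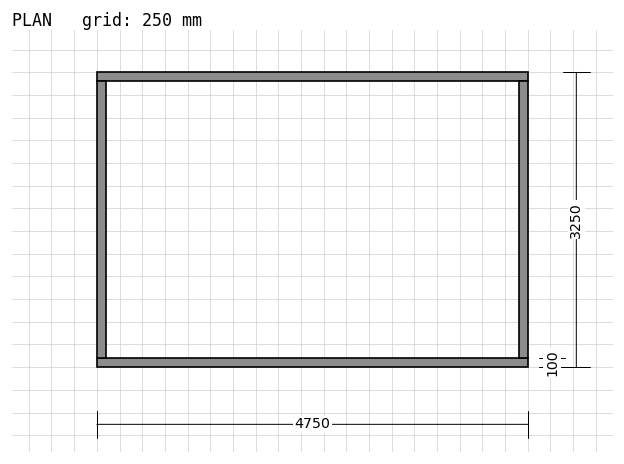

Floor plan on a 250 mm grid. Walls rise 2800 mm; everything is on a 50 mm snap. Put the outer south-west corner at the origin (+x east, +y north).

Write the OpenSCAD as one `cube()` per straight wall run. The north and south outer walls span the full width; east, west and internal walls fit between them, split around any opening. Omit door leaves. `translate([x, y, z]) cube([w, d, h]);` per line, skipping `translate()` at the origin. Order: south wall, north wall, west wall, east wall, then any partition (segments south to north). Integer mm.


cube([4750, 100, 2800]);
translate([0, 3150, 0]) cube([4750, 100, 2800]);
translate([0, 100, 0]) cube([100, 3050, 2800]);
translate([4650, 100, 0]) cube([100, 3050, 2800]);


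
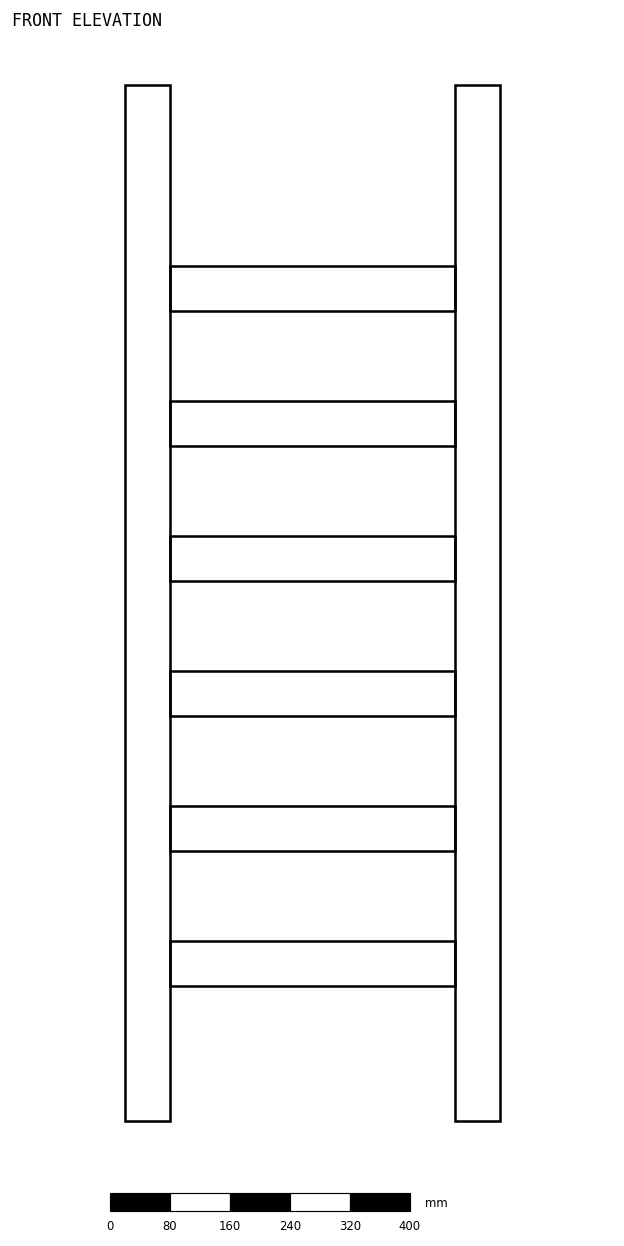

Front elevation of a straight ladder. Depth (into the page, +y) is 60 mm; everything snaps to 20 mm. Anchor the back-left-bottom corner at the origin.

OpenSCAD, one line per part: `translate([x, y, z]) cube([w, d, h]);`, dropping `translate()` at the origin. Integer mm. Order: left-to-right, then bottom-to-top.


cube([60, 60, 1380]);
translate([60, 0, 180]) cube([380, 60, 60]);
translate([60, 0, 360]) cube([380, 60, 60]);
translate([60, 0, 540]) cube([380, 60, 60]);
translate([60, 0, 720]) cube([380, 60, 60]);
translate([60, 0, 900]) cube([380, 60, 60]);
translate([60, 0, 1080]) cube([380, 60, 60]);
translate([440, 0, 0]) cube([60, 60, 1380]);
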